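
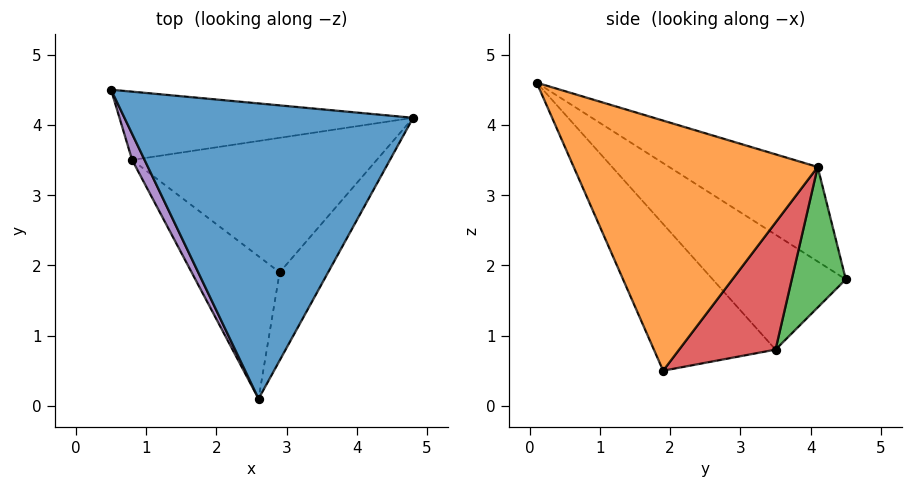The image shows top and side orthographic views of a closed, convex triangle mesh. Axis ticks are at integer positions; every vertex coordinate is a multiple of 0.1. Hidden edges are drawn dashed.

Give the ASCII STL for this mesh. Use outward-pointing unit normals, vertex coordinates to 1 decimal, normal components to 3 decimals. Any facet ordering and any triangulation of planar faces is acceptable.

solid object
 facet normal -0.283 0.415 0.865
  outer loop
   vertex 2.6 0.1 4.6
   vertex 4.8 4.1 3.4
   vertex 0.5 4.5 1.8
  endloop
 endfacet
 facet normal 0.843 -0.513 -0.163
  outer loop
   vertex 2.9 1.9 0.5
   vertex 4.8 4.1 3.4
   vertex 2.6 0.1 4.6
  endloop
 endfacet
 facet normal 0.300 0.718 -0.628
  outer loop
   vertex 0.8 3.5 0.8
   vertex 0.5 4.5 1.8
   vertex 4.8 4.1 3.4
  endloop
 endfacet
 facet normal 0.365 0.611 -0.703
  outer loop
   vertex 0.8 3.5 0.8
   vertex 4.8 4.1 3.4
   vertex 2.9 1.9 0.5
  endloop
 endfacet
 facet normal -0.921 -0.376 0.100
  outer loop
   vertex 0.8 3.5 0.8
   vertex 2.6 0.1 4.6
   vertex 0.5 4.5 1.8
  endloop
 endfacet
 facet normal -0.598 -0.717 -0.359
  outer loop
   vertex 0.8 3.5 0.8
   vertex 2.9 1.9 0.5
   vertex 2.6 0.1 4.6
  endloop
 endfacet
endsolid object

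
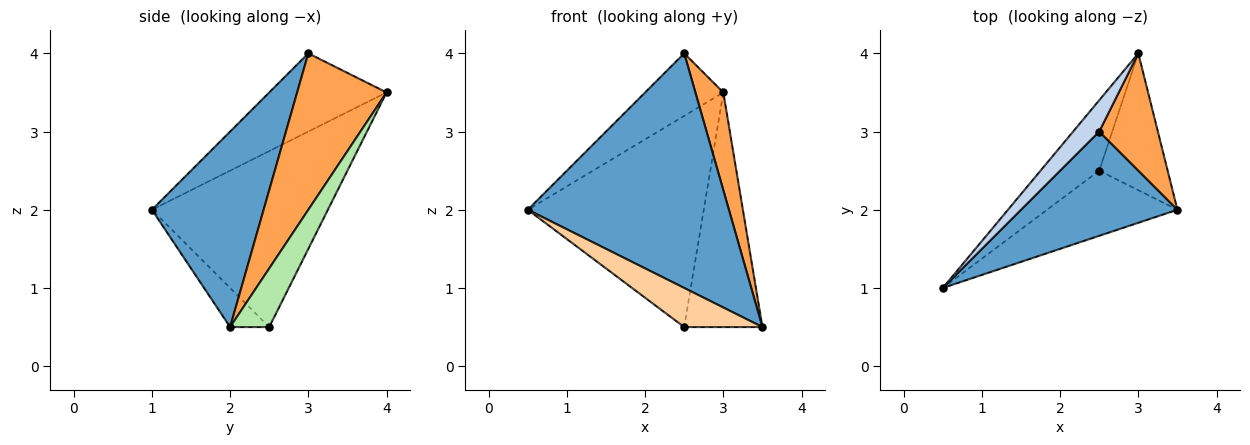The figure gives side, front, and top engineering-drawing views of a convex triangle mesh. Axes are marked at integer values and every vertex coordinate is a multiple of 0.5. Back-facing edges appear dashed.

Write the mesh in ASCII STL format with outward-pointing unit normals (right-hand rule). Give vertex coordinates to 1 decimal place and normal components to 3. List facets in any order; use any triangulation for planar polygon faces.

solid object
 facet normal 0.453 -0.815 0.362
  outer loop
   vertex 2.5 3.0 4.0
   vertex 0.5 1.0 2.0
   vertex 3.5 2.0 0.5
  endloop
 endfacet
 facet normal -0.802 0.535 0.267
  outer loop
   vertex 2.5 3.0 4.0
   vertex 3.0 4.0 3.5
   vertex 0.5 1.0 2.0
  endloop
 endfacet
 facet normal 0.899 -0.281 0.337
  outer loop
   vertex 2.5 3.0 4.0
   vertex 3.5 2.0 0.5
   vertex 3.0 4.0 3.5
  endloop
 endfacet
 facet normal -0.249 -0.498 -0.830
  outer loop
   vertex 2.5 2.5 0.5
   vertex 3.5 2.0 0.5
   vertex 0.5 1.0 2.0
  endloop
 endfacet
 facet normal -0.688 0.688 -0.229
  outer loop
   vertex 2.5 2.5 0.5
   vertex 0.5 1.0 2.0
   vertex 3.0 4.0 3.5
  endloop
 endfacet
 facet normal 0.396 0.793 -0.463
  outer loop
   vertex 2.5 2.5 0.5
   vertex 3.0 4.0 3.5
   vertex 3.5 2.0 0.5
  endloop
 endfacet
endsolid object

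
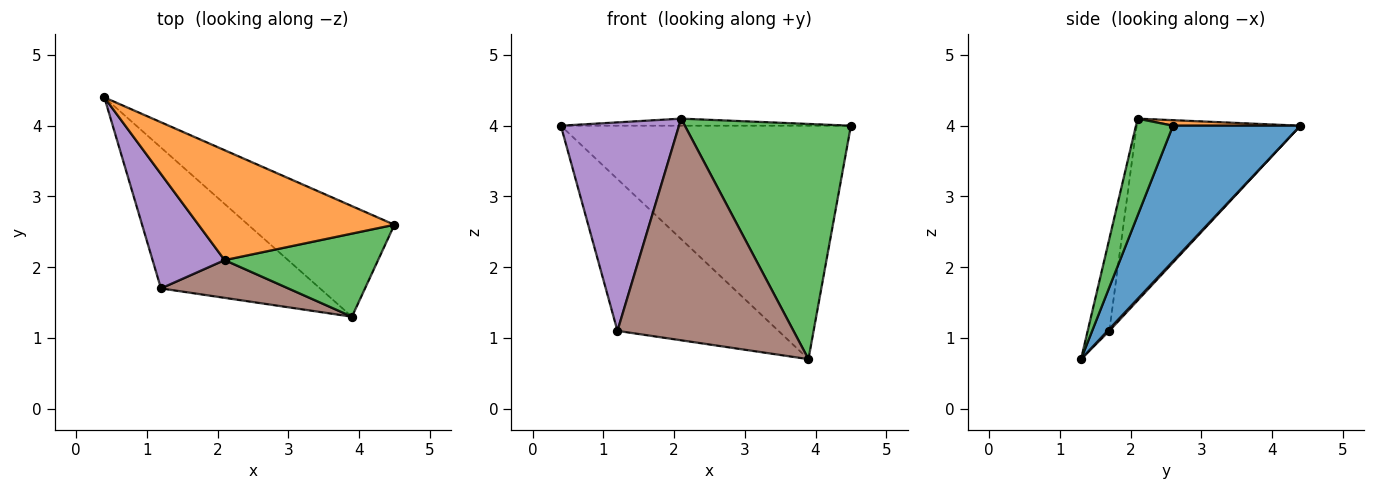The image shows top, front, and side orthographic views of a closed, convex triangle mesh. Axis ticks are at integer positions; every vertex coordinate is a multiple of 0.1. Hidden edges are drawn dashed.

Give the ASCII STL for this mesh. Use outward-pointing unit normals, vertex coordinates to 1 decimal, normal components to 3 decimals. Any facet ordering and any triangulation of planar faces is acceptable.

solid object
 facet normal 0.369 0.840 -0.398
  outer loop
   vertex 3.9 1.3 0.7
   vertex 0.4 4.4 4.0
   vertex 4.5 2.6 4.0
  endloop
 endfacet
 facet normal 0.028 0.064 0.998
  outer loop
   vertex 2.1 2.1 4.1
   vertex 4.5 2.6 4.0
   vertex 0.4 4.4 4.0
  endloop
 endfacet
 facet normal 0.206 -0.923 0.326
  outer loop
   vertex 2.1 2.1 4.1
   vertex 3.9 1.3 0.7
   vertex 4.5 2.6 4.0
  endloop
 endfacet
 facet normal 0.008 0.733 -0.680
  outer loop
   vertex 1.2 1.7 1.1
   vertex 0.4 4.4 4.0
   vertex 3.9 1.3 0.7
  endloop
 endfacet
 facet normal -0.772 -0.557 0.306
  outer loop
   vertex 1.2 1.7 1.1
   vertex 2.1 2.1 4.1
   vertex 0.4 4.4 4.0
  endloop
 endfacet
 facet normal -0.120 -0.979 0.167
  outer loop
   vertex 1.2 1.7 1.1
   vertex 3.9 1.3 0.7
   vertex 2.1 2.1 4.1
  endloop
 endfacet
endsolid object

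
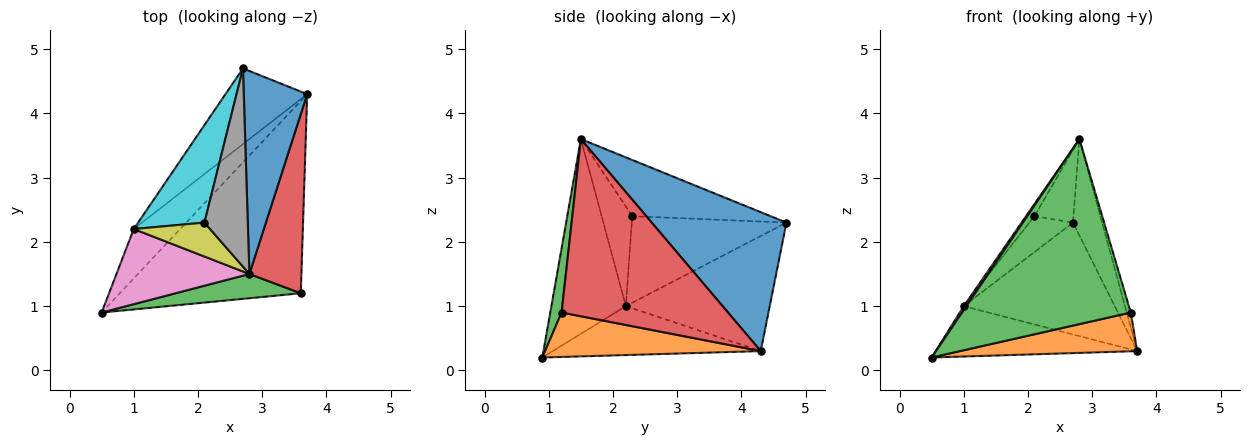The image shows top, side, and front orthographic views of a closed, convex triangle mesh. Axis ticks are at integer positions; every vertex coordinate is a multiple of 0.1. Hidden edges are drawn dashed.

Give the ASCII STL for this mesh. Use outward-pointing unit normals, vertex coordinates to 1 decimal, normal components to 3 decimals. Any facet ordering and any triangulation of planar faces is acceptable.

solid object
 facet normal 0.892 0.193 0.408
  outer loop
   vertex 2.7 4.7 2.3
   vertex 2.8 1.5 3.6
   vertex 3.7 4.3 0.3
  endloop
 endfacet
 facet normal 0.234 -0.192 -0.953
  outer loop
   vertex 3.6 1.2 0.9
   vertex 0.5 0.9 0.2
   vertex 3.7 4.3 0.3
  endloop
 endfacet
 facet normal 0.066 -0.989 0.130
  outer loop
   vertex 3.6 1.2 0.9
   vertex 2.8 1.5 3.6
   vertex 0.5 0.9 0.2
  endloop
 endfacet
 facet normal 0.959 0.024 0.282
  outer loop
   vertex 3.6 1.2 0.9
   vertex 3.7 4.3 0.3
   vertex 2.8 1.5 3.6
  endloop
 endfacet
 facet normal -0.593 0.575 -0.563
  outer loop
   vertex 1.0 2.2 1.0
   vertex 3.7 4.3 0.3
   vertex 0.5 0.9 0.2
  endloop
 endfacet
 facet normal -0.620 0.650 -0.440
  outer loop
   vertex 1.0 2.2 1.0
   vertex 2.7 4.7 2.3
   vertex 3.7 4.3 0.3
  endloop
 endfacet
 facet normal -0.826 -0.029 0.564
  outer loop
   vertex 1.0 2.2 1.0
   vertex 0.5 0.9 0.2
   vertex 2.8 1.5 3.6
  endloop
 endfacet
 facet normal -0.773 0.218 0.596
  outer loop
   vertex 2.1 2.3 2.4
   vertex 2.8 1.5 3.6
   vertex 2.7 4.7 2.3
  endloop
 endfacet
 facet normal -0.776 0.213 0.594
  outer loop
   vertex 2.1 2.3 2.4
   vertex 1.0 2.2 1.0
   vertex 2.8 1.5 3.6
  endloop
 endfacet
 facet normal -0.775 0.218 0.593
  outer loop
   vertex 2.1 2.3 2.4
   vertex 2.7 4.7 2.3
   vertex 1.0 2.2 1.0
  endloop
 endfacet
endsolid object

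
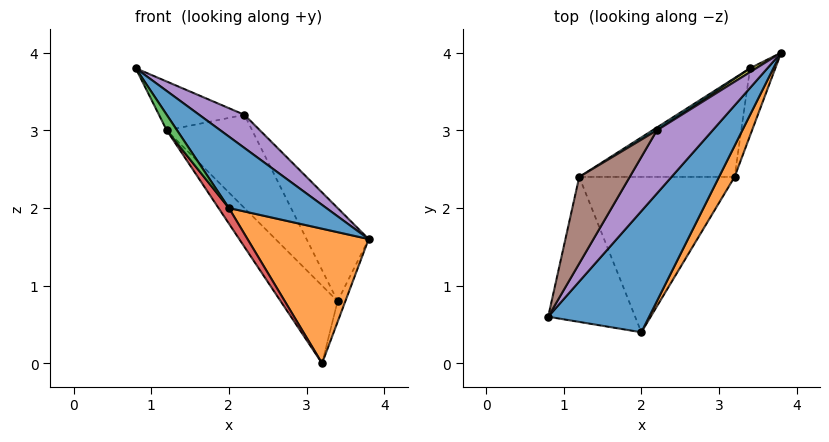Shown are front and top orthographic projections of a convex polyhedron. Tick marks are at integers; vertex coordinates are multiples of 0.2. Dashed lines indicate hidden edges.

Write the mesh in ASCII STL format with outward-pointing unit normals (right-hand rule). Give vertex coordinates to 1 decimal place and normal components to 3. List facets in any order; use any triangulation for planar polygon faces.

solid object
 facet normal 0.770 -0.324 0.549
  outer loop
   vertex 2.0 0.4 2.0
   vertex 3.8 4.0 1.6
   vertex 0.8 0.6 3.8
  endloop
 endfacet
 facet normal 0.894 -0.436 0.101
  outer loop
   vertex 3.2 2.4 0.0
   vertex 3.8 4.0 1.6
   vertex 2.0 0.4 2.0
  endloop
 endfacet
 facet normal -0.834 -0.059 -0.549
  outer loop
   vertex 1.2 2.4 3.0
   vertex 2.0 0.4 2.0
   vertex 0.8 0.6 3.8
  endloop
 endfacet
 facet normal -0.831 -0.055 -0.554
  outer loop
   vertex 1.2 2.4 3.0
   vertex 3.2 2.4 0.0
   vertex 2.0 0.4 2.0
  endloop
 endfacet
 facet normal 0.762 -0.301 0.574
  outer loop
   vertex 2.2 3.0 3.2
   vertex 0.8 0.6 3.8
   vertex 3.8 4.0 1.6
  endloop
 endfacet
 facet normal -0.425 0.445 0.789
  outer loop
   vertex 2.2 3.0 3.2
   vertex 1.2 2.4 3.0
   vertex 0.8 0.6 3.8
  endloop
 endfacet
 facet normal 0.870 0.145 -0.471
  outer loop
   vertex 3.4 3.8 0.8
   vertex 3.8 4.0 1.6
   vertex 3.2 2.4 0.0
  endloop
 endfacet
 facet normal -0.763 0.400 -0.509
  outer loop
   vertex 3.4 3.8 0.8
   vertex 3.2 2.4 0.0
   vertex 1.2 2.4 3.0
  endloop
 endfacet
 facet normal -0.504 0.863 0.036
  outer loop
   vertex 3.4 3.8 0.8
   vertex 2.2 3.0 3.2
   vertex 3.8 4.0 1.6
  endloop
 endfacet
 facet normal -0.518 0.855 0.026
  outer loop
   vertex 3.4 3.8 0.8
   vertex 1.2 2.4 3.0
   vertex 2.2 3.0 3.2
  endloop
 endfacet
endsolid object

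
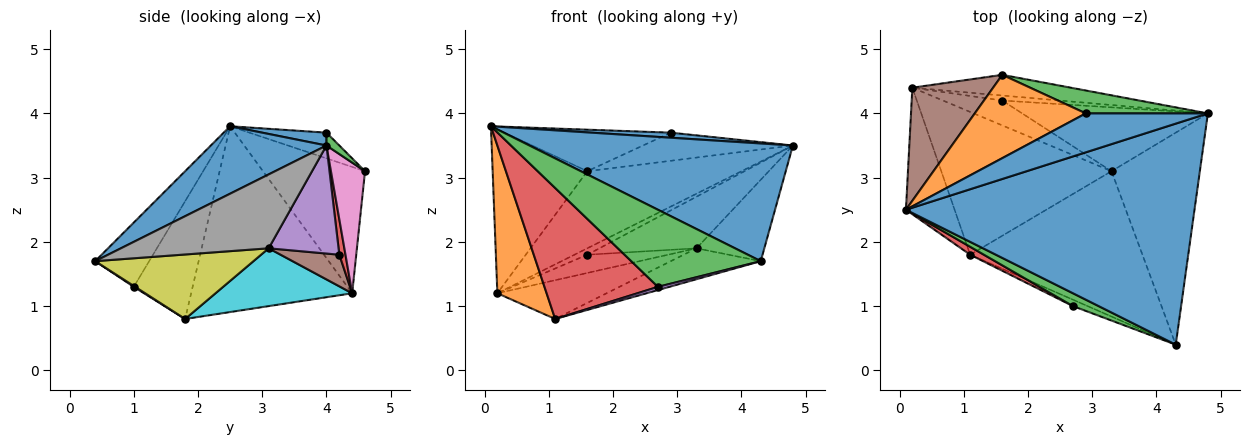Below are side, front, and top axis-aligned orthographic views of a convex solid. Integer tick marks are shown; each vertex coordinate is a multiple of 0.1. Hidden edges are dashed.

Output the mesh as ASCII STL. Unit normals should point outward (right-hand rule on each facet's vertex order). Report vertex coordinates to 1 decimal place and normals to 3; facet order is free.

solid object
 facet normal 0.202 -0.460 0.864
  outer loop
   vertex 4.3 0.4 1.7
   vertex 4.8 4.0 3.5
   vertex 0.1 2.5 3.8
  endloop
 endfacet
 facet normal -0.928 -0.284 -0.243
  outer loop
   vertex 0.2 4.4 1.2
   vertex 1.1 1.8 0.8
   vertex 0.1 2.5 3.8
  endloop
 endfacet
 facet normal -0.380 -0.912 0.152
  outer loop
   vertex 2.7 1.0 1.3
   vertex 4.3 0.4 1.7
   vertex 0.1 2.5 3.8
  endloop
 endfacet
 facet normal -0.460 -0.886 0.054
  outer loop
   vertex 2.7 1.0 1.3
   vertex 0.1 2.5 3.8
   vertex 1.1 1.8 0.8
  endloop
 endfacet
 facet normal 0.056 -0.447 -0.893
  outer loop
   vertex 2.7 1.0 1.3
   vertex 1.1 1.8 0.8
   vertex 4.3 0.4 1.7
  endloop
 endfacet
 facet normal -0.664 0.616 0.424
  outer loop
   vertex 1.6 4.6 3.1
   vertex 0.2 4.4 1.2
   vertex 0.1 2.5 3.8
  endloop
 endfacet
 facet normal 0.209 0.945 -0.253
  outer loop
   vertex 1.6 4.6 3.1
   vertex 4.8 4.0 3.5
   vertex 0.2 4.4 1.2
  endloop
 endfacet
 facet normal 0.615 0.282 -0.736
  outer loop
   vertex 3.3 3.1 1.9
   vertex 4.8 4.0 3.5
   vertex 4.3 0.4 1.7
  endloop
 endfacet
 facet normal 0.344 0.195 -0.918
  outer loop
   vertex 3.3 3.1 1.9
   vertex 4.3 0.4 1.7
   vertex 1.1 1.8 0.8
  endloop
 endfacet
 facet normal 0.311 0.249 -0.917
  outer loop
   vertex 3.3 3.1 1.9
   vertex 1.1 1.8 0.8
   vertex 0.2 4.4 1.2
  endloop
 endfacet
 facet normal 0.104 -0.128 0.986
  outer loop
   vertex 2.9 4.0 3.7
   vertex 0.1 2.5 3.8
   vertex 4.8 4.0 3.5
  endloop
 endfacet
 facet normal -0.203 0.437 0.876
  outer loop
   vertex 2.9 4.0 3.7
   vertex 1.6 4.6 3.1
   vertex 0.1 2.5 3.8
  endloop
 endfacet
 facet normal 0.066 0.774 0.630
  outer loop
   vertex 2.9 4.0 3.7
   vertex 4.8 4.0 3.5
   vertex 1.6 4.6 3.1
  endloop
 endfacet
 facet normal 0.352 0.737 -0.577
  outer loop
   vertex 1.6 4.2 1.8
   vertex 0.2 4.4 1.2
   vertex 4.8 4.0 3.5
  endloop
 endfacet
 facet normal 0.412 0.573 -0.709
  outer loop
   vertex 1.6 4.2 1.8
   vertex 4.8 4.0 3.5
   vertex 3.3 3.1 1.9
  endloop
 endfacet
 facet normal 0.395 0.543 -0.741
  outer loop
   vertex 1.6 4.2 1.8
   vertex 3.3 3.1 1.9
   vertex 0.2 4.4 1.2
  endloop
 endfacet
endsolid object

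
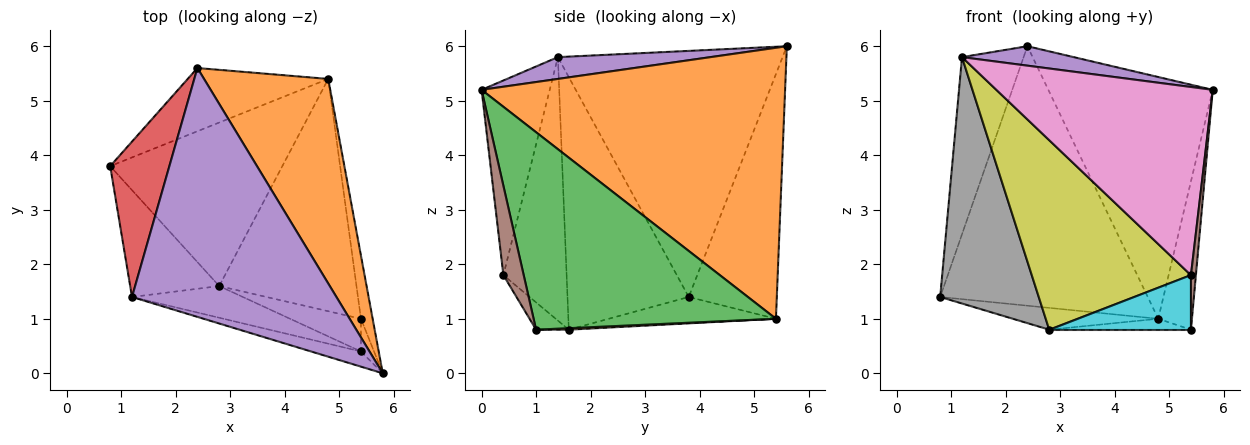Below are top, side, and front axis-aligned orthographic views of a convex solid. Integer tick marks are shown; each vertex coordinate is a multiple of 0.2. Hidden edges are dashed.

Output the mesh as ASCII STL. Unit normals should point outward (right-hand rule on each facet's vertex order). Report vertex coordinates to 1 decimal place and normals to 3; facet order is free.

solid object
 facet normal -0.381 0.898 -0.219
  outer loop
   vertex 4.8 5.4 1.0
   vertex 0.8 3.8 1.4
   vertex 2.4 5.6 6.0
  endloop
 endfacet
 facet normal 0.816 0.442 0.374
  outer loop
   vertex 4.8 5.4 1.0
   vertex 2.4 5.6 6.0
   vertex 5.8 0.0 5.2
  endloop
 endfacet
 facet normal 0.989 0.137 -0.059
  outer loop
   vertex 4.8 5.4 1.0
   vertex 5.8 0.0 5.2
   vertex 5.4 1.0 0.8
  endloop
 endfacet
 facet normal -0.939 0.258 0.226
  outer loop
   vertex 1.2 1.4 5.8
   vertex 2.4 5.6 6.0
   vertex 0.8 3.8 1.4
  endloop
 endfacet
 facet normal 0.106 -0.077 0.991
  outer loop
   vertex 1.2 1.4 5.8
   vertex 5.8 0.0 5.2
   vertex 2.4 5.6 6.0
  endloop
 endfacet
 facet normal 0.962 -0.235 -0.141
  outer loop
   vertex 5.4 0.4 1.8
   vertex 5.4 1.0 0.8
   vertex 5.8 0.0 5.2
  endloop
 endfacet
 facet normal -0.299 -0.951 -0.077
  outer loop
   vertex 5.4 0.4 1.8
   vertex 5.8 0.0 5.2
   vertex 1.2 1.4 5.8
  endloop
 endfacet
 facet normal -0.748 -0.608 -0.264
  outer loop
   vertex 2.8 1.6 0.8
   vertex 1.2 1.4 5.8
   vertex 0.8 3.8 1.4
  endloop
 endfacet
 facet normal -0.365 -0.918 -0.153
  outer loop
   vertex 2.8 1.6 0.8
   vertex 5.4 0.4 1.8
   vertex 1.2 1.4 5.8
  endloop
 endfacet
 facet normal -0.194 -0.841 -0.505
  outer loop
   vertex 2.8 1.6 0.8
   vertex 5.4 1.0 0.8
   vertex 5.4 0.4 1.8
  endloop
 endfacet
 facet normal -0.150 0.131 -0.980
  outer loop
   vertex 2.8 1.6 0.8
   vertex 0.8 3.8 1.4
   vertex 4.8 5.4 1.0
  endloop
 endfacet
 facet normal 0.011 0.047 -0.999
  outer loop
   vertex 2.8 1.6 0.8
   vertex 4.8 5.4 1.0
   vertex 5.4 1.0 0.8
  endloop
 endfacet
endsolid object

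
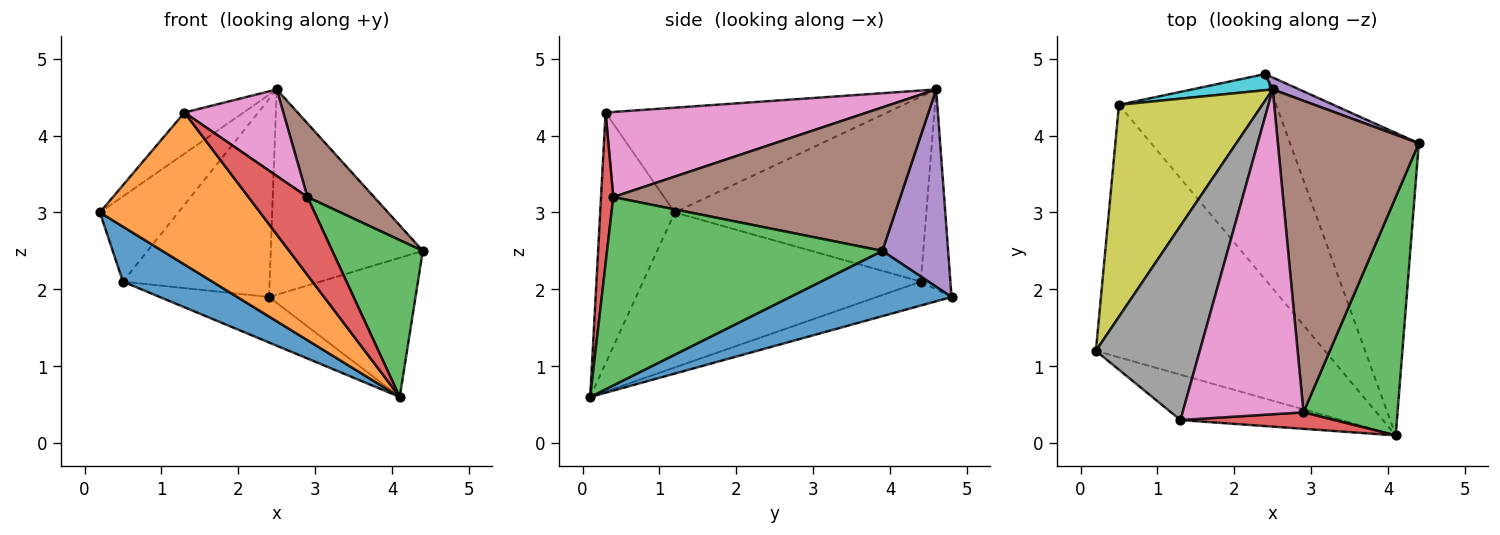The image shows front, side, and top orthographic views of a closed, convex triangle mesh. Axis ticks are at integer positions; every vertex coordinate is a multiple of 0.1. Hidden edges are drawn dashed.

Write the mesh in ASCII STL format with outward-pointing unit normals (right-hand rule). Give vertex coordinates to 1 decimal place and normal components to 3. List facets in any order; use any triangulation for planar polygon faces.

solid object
 facet normal 0.418 0.380 -0.825
  outer loop
   vertex 2.4 4.8 1.9
   vertex 4.4 3.9 2.5
   vertex 4.1 0.1 0.6
  endloop
 endfacet
 facet normal -0.407 -0.875 -0.261
  outer loop
   vertex 1.3 0.3 4.3
   vertex 0.2 1.2 3.0
   vertex 4.1 0.1 0.6
  endloop
 endfacet
 facet normal 0.858 -0.282 0.429
  outer loop
   vertex 2.9 0.4 3.2
   vertex 4.1 0.1 0.6
   vertex 4.4 3.9 2.5
  endloop
 endfacet
 facet normal 0.199 -0.959 0.203
  outer loop
   vertex 2.9 0.4 3.2
   vertex 1.3 0.3 4.3
   vertex 4.1 0.1 0.6
  endloop
 endfacet
 facet normal 0.396 0.917 0.053
  outer loop
   vertex 2.5 4.6 4.6
   vertex 4.4 3.9 2.5
   vertex 2.4 4.8 1.9
  endloop
 endfacet
 facet normal 0.704 -0.163 0.691
  outer loop
   vertex 2.5 4.6 4.6
   vertex 2.9 0.4 3.2
   vertex 4.4 3.9 2.5
  endloop
 endfacet
 facet normal 0.563 -0.213 0.799
  outer loop
   vertex 2.5 4.6 4.6
   vertex 1.3 0.3 4.3
   vertex 2.9 0.4 3.2
  endloop
 endfacet
 facet normal -0.702 0.147 0.696
  outer loop
   vertex 2.5 4.6 4.6
   vertex 0.2 1.2 3.0
   vertex 1.3 0.3 4.3
  endloop
 endfacet
 facet normal -0.767 0.239 0.595
  outer loop
   vertex 0.5 4.4 2.1
   vertex 0.2 1.2 3.0
   vertex 2.5 4.6 4.6
  endloop
 endfacet
 facet normal -0.197 0.977 0.080
  outer loop
   vertex 0.5 4.4 2.1
   vertex 2.5 4.6 4.6
   vertex 2.4 4.8 1.9
  endloop
 endfacet
 facet normal -0.552 -0.178 -0.815
  outer loop
   vertex 0.5 4.4 2.1
   vertex 4.1 0.1 0.6
   vertex 0.2 1.2 3.0
  endloop
 endfacet
 facet normal -0.147 0.214 -0.966
  outer loop
   vertex 0.5 4.4 2.1
   vertex 2.4 4.8 1.9
   vertex 4.1 0.1 0.6
  endloop
 endfacet
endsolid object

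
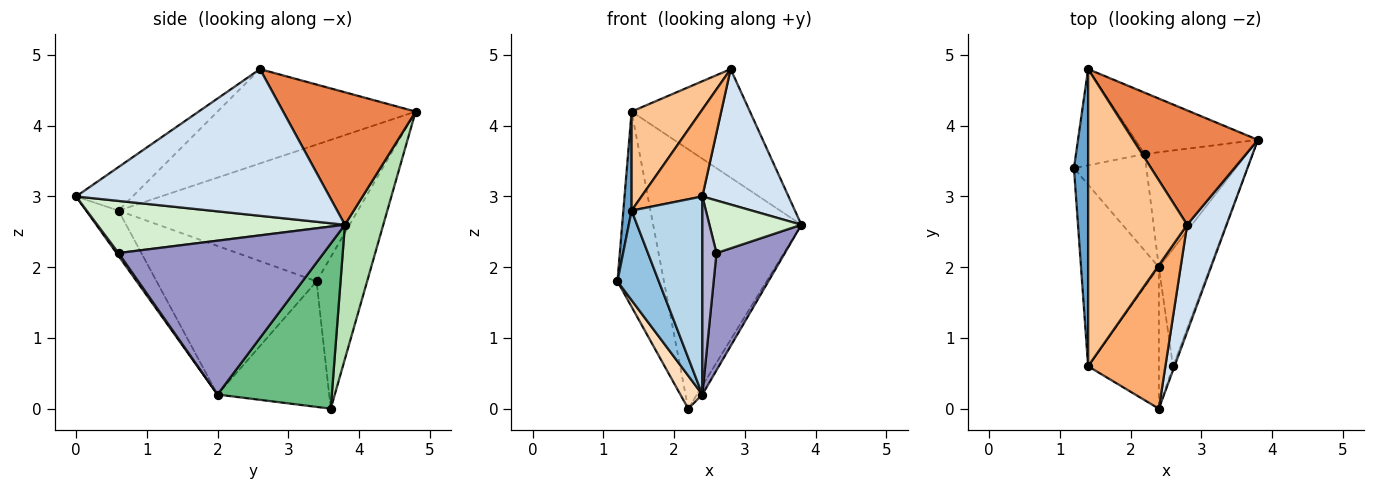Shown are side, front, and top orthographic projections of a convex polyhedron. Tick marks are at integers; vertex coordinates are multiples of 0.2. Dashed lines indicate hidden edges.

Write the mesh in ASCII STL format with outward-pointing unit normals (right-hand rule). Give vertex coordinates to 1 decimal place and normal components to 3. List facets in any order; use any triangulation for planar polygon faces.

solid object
 facet normal -0.994 -0.034 0.103
  outer loop
   vertex 1.4 0.6 2.8
   vertex 1.4 4.8 4.2
   vertex 1.2 3.4 1.8
  endloop
 endfacet
 facet normal -0.863 -0.223 -0.452
  outer loop
   vertex 1.4 0.6 2.8
   vertex 1.2 3.4 1.8
   vertex 2.4 2.0 0.2
  endloop
 endfacet
 facet normal -0.349 -0.763 -0.545
  outer loop
   vertex 1.4 0.6 2.8
   vertex 2.4 2.0 0.2
   vertex 2.4 0.0 3.0
  endloop
 endfacet
 facet normal 0.917 -0.312 0.247
  outer loop
   vertex 2.8 2.6 4.8
   vertex 2.4 0.0 3.0
   vertex 3.8 3.8 2.6
  endloop
 endfacet
 facet normal 0.610 0.545 0.575
  outer loop
   vertex 2.8 2.6 4.8
   vertex 3.8 3.8 2.6
   vertex 1.4 4.8 4.2
  endloop
 endfacet
 facet normal -0.434 -0.467 0.771
  outer loop
   vertex 2.8 2.6 4.8
   vertex 1.4 0.6 2.8
   vertex 2.4 0.0 3.0
  endloop
 endfacet
 facet normal -0.670 -0.235 0.704
  outer loop
   vertex 2.8 2.6 4.8
   vertex 1.4 4.8 4.2
   vertex 1.4 0.6 2.8
  endloop
 endfacet
 facet normal -0.854 -0.168 -0.493
  outer loop
   vertex 2.2 3.6 0.0
   vertex 2.4 2.0 0.2
   vertex 1.2 3.4 1.8
  endloop
 endfacet
 facet normal 0.850 0.040 -0.526
  outer loop
   vertex 2.2 3.6 0.0
   vertex 3.8 3.8 2.6
   vertex 2.4 2.0 0.2
  endloop
 endfacet
 facet normal -0.698 0.642 -0.316
  outer loop
   vertex 2.2 3.6 0.0
   vertex 1.2 3.4 1.8
   vertex 1.4 4.8 4.2
  endloop
 endfacet
 facet normal 0.244 0.944 -0.223
  outer loop
   vertex 2.2 3.6 0.0
   vertex 1.4 4.8 4.2
   vertex 3.8 3.8 2.6
  endloop
 endfacet
 facet normal 0.937 -0.348 -0.027
  outer loop
   vertex 2.6 0.6 2.2
   vertex 3.8 3.8 2.6
   vertex 2.4 0.0 3.0
  endloop
 endfacet
 facet normal 0.905 -0.302 -0.302
  outer loop
   vertex 2.6 0.6 2.2
   vertex 2.4 2.0 0.2
   vertex 3.8 3.8 2.6
  endloop
 endfacet
 facet normal 0.115 -0.808 -0.577
  outer loop
   vertex 2.6 0.6 2.2
   vertex 2.4 0.0 3.0
   vertex 2.4 2.0 0.2
  endloop
 endfacet
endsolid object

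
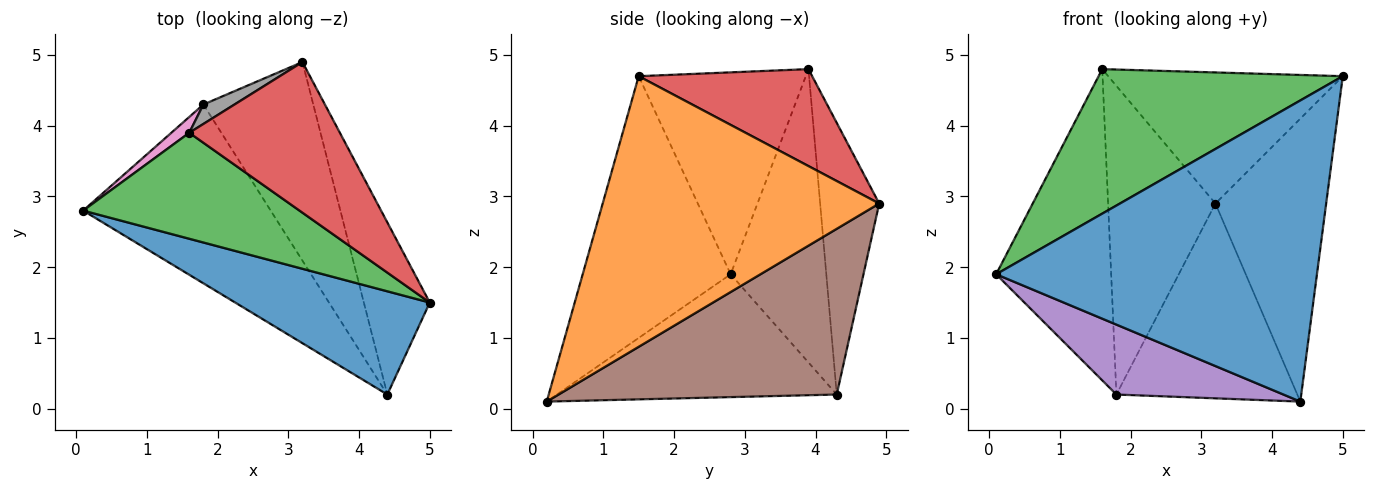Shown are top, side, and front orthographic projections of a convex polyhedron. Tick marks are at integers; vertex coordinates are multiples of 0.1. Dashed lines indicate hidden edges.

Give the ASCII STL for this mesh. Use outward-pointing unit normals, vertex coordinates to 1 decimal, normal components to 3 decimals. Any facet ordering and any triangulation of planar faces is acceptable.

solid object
 facet normal -0.400 -0.867 0.297
  outer loop
   vertex 4.4 0.2 0.1
   vertex 5.0 1.5 4.7
   vertex 0.1 2.8 1.9
  endloop
 endfacet
 facet normal 0.905 0.363 -0.221
  outer loop
   vertex 4.4 0.2 0.1
   vertex 3.2 4.9 2.9
   vertex 5.0 1.5 4.7
  endloop
 endfacet
 facet normal -0.483 -0.706 0.518
  outer loop
   vertex 1.6 3.9 4.8
   vertex 0.1 2.8 1.9
   vertex 5.0 1.5 4.7
  endloop
 endfacet
 facet normal 0.437 0.591 0.679
  outer loop
   vertex 1.6 3.9 4.8
   vertex 5.0 1.5 4.7
   vertex 3.2 4.9 2.9
  endloop
 endfacet
 facet normal -0.521 -0.311 -0.795
  outer loop
   vertex 1.8 4.3 0.2
   vertex 4.4 0.2 0.1
   vertex 0.1 2.8 1.9
  endloop
 endfacet
 facet normal 0.733 0.477 -0.486
  outer loop
   vertex 1.8 4.3 0.2
   vertex 3.2 4.9 2.9
   vertex 4.4 0.2 0.1
  endloop
 endfacet
 facet normal -0.639 0.768 0.039
  outer loop
   vertex 1.8 4.3 0.2
   vertex 0.1 2.8 1.9
   vertex 1.6 3.9 4.8
  endloop
 endfacet
 facet normal -0.481 0.875 0.055
  outer loop
   vertex 1.8 4.3 0.2
   vertex 1.6 3.9 4.8
   vertex 3.2 4.9 2.9
  endloop
 endfacet
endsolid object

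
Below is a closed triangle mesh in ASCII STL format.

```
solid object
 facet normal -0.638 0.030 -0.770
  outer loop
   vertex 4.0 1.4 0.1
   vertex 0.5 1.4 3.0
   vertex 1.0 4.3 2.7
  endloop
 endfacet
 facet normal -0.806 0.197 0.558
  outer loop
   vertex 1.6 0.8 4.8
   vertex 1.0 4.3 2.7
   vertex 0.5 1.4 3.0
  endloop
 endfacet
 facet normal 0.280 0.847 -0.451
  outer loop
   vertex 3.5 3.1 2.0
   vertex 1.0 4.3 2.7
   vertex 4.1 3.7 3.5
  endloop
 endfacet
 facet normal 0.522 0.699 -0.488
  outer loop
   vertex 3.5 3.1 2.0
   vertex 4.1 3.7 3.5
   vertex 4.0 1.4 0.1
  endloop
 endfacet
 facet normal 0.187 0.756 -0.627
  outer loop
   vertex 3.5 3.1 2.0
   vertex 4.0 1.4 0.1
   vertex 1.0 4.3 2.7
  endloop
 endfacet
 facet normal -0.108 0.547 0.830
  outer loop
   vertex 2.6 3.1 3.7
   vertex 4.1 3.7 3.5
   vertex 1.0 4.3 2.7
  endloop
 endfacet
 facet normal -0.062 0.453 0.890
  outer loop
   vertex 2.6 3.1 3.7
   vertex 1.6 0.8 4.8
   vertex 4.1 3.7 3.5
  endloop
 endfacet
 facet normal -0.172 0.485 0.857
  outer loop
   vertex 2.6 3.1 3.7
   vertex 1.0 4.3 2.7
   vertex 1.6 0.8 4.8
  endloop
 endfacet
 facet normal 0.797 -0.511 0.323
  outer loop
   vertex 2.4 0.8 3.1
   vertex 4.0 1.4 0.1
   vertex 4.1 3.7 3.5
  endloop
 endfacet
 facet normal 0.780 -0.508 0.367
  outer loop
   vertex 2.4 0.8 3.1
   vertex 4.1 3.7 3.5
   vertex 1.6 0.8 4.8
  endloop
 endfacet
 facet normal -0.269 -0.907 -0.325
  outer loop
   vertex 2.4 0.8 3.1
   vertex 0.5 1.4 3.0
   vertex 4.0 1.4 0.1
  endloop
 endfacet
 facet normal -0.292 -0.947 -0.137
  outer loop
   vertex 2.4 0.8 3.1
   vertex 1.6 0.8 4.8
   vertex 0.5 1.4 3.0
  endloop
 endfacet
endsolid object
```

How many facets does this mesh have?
12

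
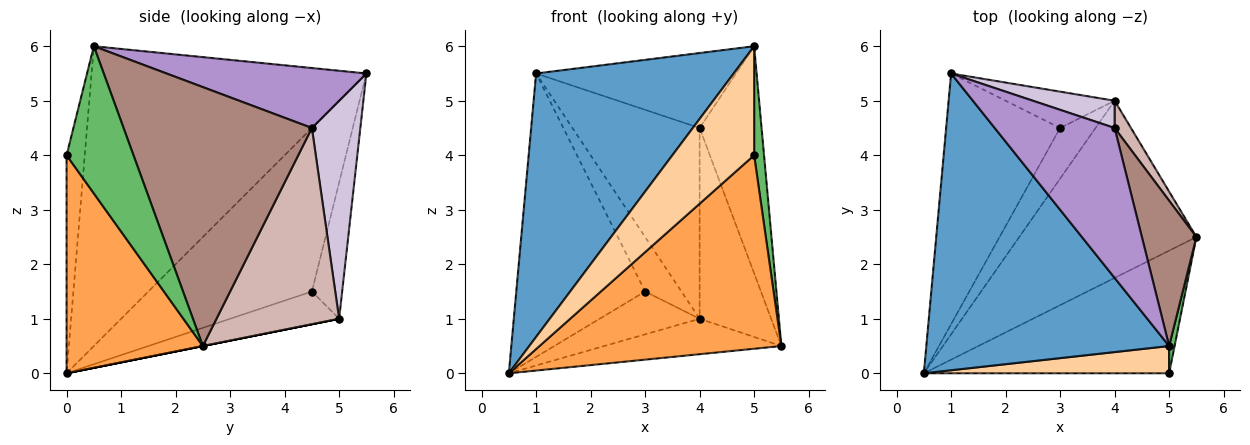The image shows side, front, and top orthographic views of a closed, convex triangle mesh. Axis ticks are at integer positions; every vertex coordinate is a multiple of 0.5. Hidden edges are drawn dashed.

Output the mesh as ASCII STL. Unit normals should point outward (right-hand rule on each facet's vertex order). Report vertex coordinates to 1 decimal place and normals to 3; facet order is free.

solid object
 facet normal -0.678 -0.488 0.549
  outer loop
   vertex 5.0 0.5 6.0
   vertex 1.0 5.5 5.5
   vertex 0.5 0.0 0.0
  endloop
 endfacet
 facet normal 0.000 0.196 -0.981
  outer loop
   vertex 4.0 5.0 1.0
   vertex 5.5 2.5 0.5
   vertex 0.5 0.0 0.0
  endloop
 endfacet
 facet normal 0.430 -0.763 -0.483
  outer loop
   vertex 5.0 0.0 4.0
   vertex 0.5 0.0 0.0
   vertex 5.5 2.5 0.5
  endloop
 endfacet
 facet normal -0.211 -0.948 0.237
  outer loop
   vertex 5.0 0.0 4.0
   vertex 5.0 0.5 6.0
   vertex 0.5 0.0 0.0
  endloop
 endfacet
 facet normal 0.989 -0.146 0.037
  outer loop
   vertex 5.0 0.0 4.0
   vertex 5.5 2.5 0.5
   vertex 5.0 0.5 6.0
  endloop
 endfacet
 facet normal -0.689 0.543 -0.480
  outer loop
   vertex 3.0 4.5 1.5
   vertex 0.5 0.0 0.0
   vertex 1.0 5.5 5.5
  endloop
 endfacet
 facet normal -0.576 0.528 -0.624
  outer loop
   vertex 3.0 4.5 1.5
   vertex 4.0 5.0 1.0
   vertex 0.5 0.0 0.0
  endloop
 endfacet
 facet normal -0.570 0.684 -0.456
  outer loop
   vertex 3.0 4.5 1.5
   vertex 1.0 5.5 5.5
   vertex 4.0 5.0 1.0
  endloop
 endfacet
 facet normal 0.408 0.408 0.816
  outer loop
   vertex 4.0 4.5 4.5
   vertex 1.0 5.5 5.5
   vertex 5.0 0.5 6.0
  endloop
 endfacet
 facet normal 0.353 0.926 0.132
  outer loop
   vertex 4.0 4.5 4.5
   vertex 4.0 5.0 1.0
   vertex 1.0 5.5 5.5
  endloop
 endfacet
 facet normal 0.931 0.306 0.196
  outer loop
   vertex 4.0 4.5 4.5
   vertex 5.0 0.5 6.0
   vertex 5.5 2.5 0.5
  endloop
 endfacet
 facet normal 0.862 0.503 0.072
  outer loop
   vertex 4.0 4.5 4.5
   vertex 5.5 2.5 0.5
   vertex 4.0 5.0 1.0
  endloop
 endfacet
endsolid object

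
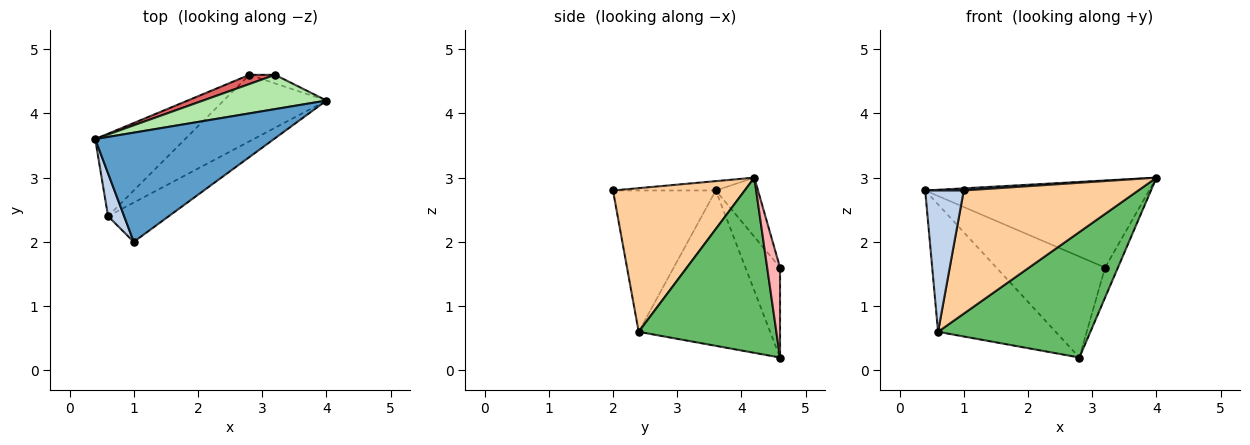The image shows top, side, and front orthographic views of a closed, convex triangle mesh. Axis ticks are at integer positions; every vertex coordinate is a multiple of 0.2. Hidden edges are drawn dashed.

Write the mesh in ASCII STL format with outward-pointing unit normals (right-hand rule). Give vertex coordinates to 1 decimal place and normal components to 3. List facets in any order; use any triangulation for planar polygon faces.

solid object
 facet normal -0.052 -0.020 0.998
  outer loop
   vertex 1.0 2.0 2.8
   vertex 4.0 4.2 3.0
   vertex 0.4 3.6 2.8
  endloop
 endfacet
 facet normal -0.931 -0.349 0.106
  outer loop
   vertex 0.6 2.4 0.6
   vertex 1.0 2.0 2.8
   vertex 0.4 3.6 2.8
  endloop
 endfacet
 facet normal -0.684 0.612 -0.396
  outer loop
   vertex 0.6 2.4 0.6
   vertex 0.4 3.6 2.8
   vertex 2.8 4.6 0.2
  endloop
 endfacet
 facet normal 0.584 -0.774 -0.247
  outer loop
   vertex 0.6 2.4 0.6
   vertex 4.0 4.2 3.0
   vertex 1.0 2.0 2.8
  endloop
 endfacet
 facet normal 0.624 -0.690 -0.366
  outer loop
   vertex 0.6 2.4 0.6
   vertex 2.8 4.6 0.2
   vertex 4.0 4.2 3.0
  endloop
 endfacet
 facet normal -0.173 0.917 0.361
  outer loop
   vertex 3.2 4.6 1.6
   vertex 0.4 3.6 2.8
   vertex 4.0 4.2 3.0
  endloop
 endfacet
 facet normal -0.302 0.949 0.086
  outer loop
   vertex 3.2 4.6 1.6
   vertex 2.8 4.6 0.2
   vertex 0.4 3.6 2.8
  endloop
 endfacet
 facet normal 0.693 0.693 -0.198
  outer loop
   vertex 3.2 4.6 1.6
   vertex 4.0 4.2 3.0
   vertex 2.8 4.6 0.2
  endloop
 endfacet
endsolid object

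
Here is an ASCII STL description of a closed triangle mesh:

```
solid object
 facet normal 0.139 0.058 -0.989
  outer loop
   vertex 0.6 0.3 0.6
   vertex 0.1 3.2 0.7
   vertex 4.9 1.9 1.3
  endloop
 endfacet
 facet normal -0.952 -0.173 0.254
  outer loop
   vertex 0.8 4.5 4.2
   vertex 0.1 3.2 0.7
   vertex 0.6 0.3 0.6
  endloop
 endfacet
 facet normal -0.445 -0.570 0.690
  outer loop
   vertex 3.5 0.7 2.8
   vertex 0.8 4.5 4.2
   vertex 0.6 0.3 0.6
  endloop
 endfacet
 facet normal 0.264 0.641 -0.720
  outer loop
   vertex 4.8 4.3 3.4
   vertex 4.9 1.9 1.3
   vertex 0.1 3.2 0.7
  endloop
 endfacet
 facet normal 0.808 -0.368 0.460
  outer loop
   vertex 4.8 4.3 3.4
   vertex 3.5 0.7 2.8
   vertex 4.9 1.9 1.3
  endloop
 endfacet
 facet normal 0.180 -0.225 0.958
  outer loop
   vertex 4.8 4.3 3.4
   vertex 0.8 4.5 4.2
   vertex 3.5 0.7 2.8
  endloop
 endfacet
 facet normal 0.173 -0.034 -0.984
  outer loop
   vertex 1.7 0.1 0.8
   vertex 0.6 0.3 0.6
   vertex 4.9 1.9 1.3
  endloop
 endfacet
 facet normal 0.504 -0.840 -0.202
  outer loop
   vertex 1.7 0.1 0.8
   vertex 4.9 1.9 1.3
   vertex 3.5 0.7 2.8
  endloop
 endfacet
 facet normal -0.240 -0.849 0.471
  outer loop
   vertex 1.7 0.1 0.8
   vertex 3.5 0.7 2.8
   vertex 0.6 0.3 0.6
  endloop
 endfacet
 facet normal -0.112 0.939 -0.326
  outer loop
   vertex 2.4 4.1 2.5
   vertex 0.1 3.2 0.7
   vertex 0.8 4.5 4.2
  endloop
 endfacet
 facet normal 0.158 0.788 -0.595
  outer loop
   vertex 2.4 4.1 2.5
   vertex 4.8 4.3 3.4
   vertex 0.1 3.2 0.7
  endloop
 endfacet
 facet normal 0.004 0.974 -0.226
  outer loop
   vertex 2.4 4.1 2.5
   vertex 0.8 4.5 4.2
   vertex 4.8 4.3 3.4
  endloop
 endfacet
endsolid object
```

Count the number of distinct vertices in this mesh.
8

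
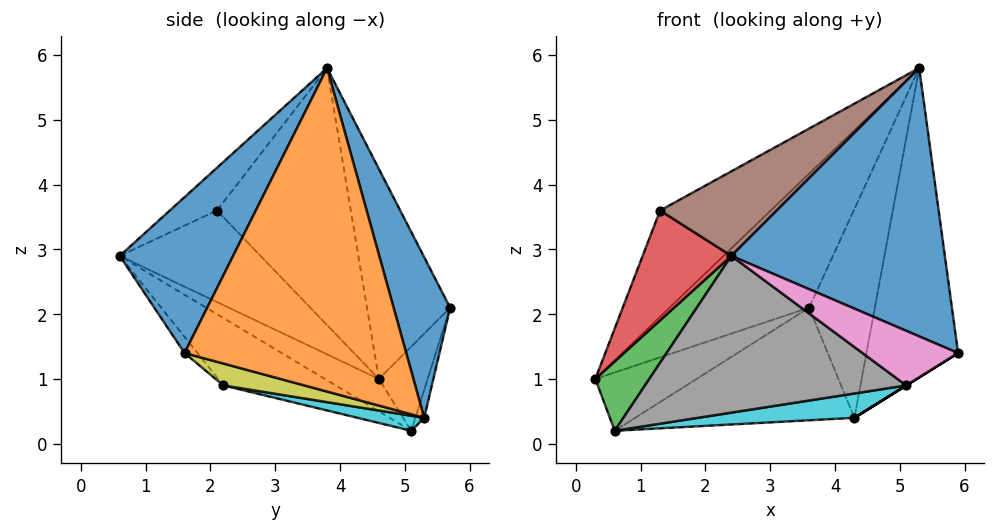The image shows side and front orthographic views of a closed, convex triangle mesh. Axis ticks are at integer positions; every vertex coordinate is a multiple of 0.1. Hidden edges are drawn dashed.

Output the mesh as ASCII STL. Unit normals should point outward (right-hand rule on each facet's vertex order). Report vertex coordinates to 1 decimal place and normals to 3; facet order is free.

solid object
 facet normal 0.419 -0.788 0.451
  outer loop
   vertex 5.3 3.8 5.8
   vertex 2.4 0.6 2.9
   vertex 5.9 1.6 1.4
  endloop
 endfacet
 facet normal 0.922 0.381 -0.065
  outer loop
   vertex 4.3 5.3 0.4
   vertex 5.3 3.8 5.8
   vertex 5.9 1.6 1.4
  endloop
 endfacet
 facet normal -0.577 -0.577 -0.577
  outer loop
   vertex 0.6 5.1 0.2
   vertex 2.4 0.6 2.9
   vertex 0.3 4.6 1.0
  endloop
 endfacet
 facet normal -0.832 -0.524 -0.184
  outer loop
   vertex 1.3 2.1 3.6
   vertex 0.3 4.6 1.0
   vertex 2.4 0.6 2.9
  endloop
 endfacet
 facet normal -0.570 0.471 0.673
  outer loop
   vertex 1.3 2.1 3.6
   vertex 5.3 3.8 5.8
   vertex 0.3 4.6 1.0
  endloop
 endfacet
 facet normal -0.218 -0.539 0.813
  outer loop
   vertex 1.3 2.1 3.6
   vertex 2.4 0.6 2.9
   vertex 5.3 3.8 5.8
  endloop
 endfacet
 facet normal -0.096 -0.710 -0.698
  outer loop
   vertex 5.1 2.2 0.9
   vertex 5.9 1.6 1.4
   vertex 2.4 0.6 2.9
  endloop
 endfacet
 facet normal -0.244 -0.569 -0.785
  outer loop
   vertex 5.1 2.2 0.9
   vertex 2.4 0.6 2.9
   vertex 0.6 5.1 0.2
  endloop
 endfacet
 facet normal 0.530 0.000 -0.848
  outer loop
   vertex 5.1 2.2 0.9
   vertex 4.3 5.3 0.4
   vertex 5.9 1.6 1.4
  endloop
 endfacet
 facet normal 0.061 -0.144 -0.988
  outer loop
   vertex 5.1 2.2 0.9
   vertex 0.6 5.1 0.2
   vertex 4.3 5.3 0.4
  endloop
 endfacet
 facet normal 0.649 0.755 0.090
  outer loop
   vertex 3.6 5.7 2.1
   vertex 5.3 3.8 5.8
   vertex 4.3 5.3 0.4
  endloop
 endfacet
 facet normal -0.039 0.969 -0.244
  outer loop
   vertex 3.6 5.7 2.1
   vertex 4.3 5.3 0.4
   vertex 0.6 5.1 0.2
  endloop
 endfacet
 facet normal -0.424 0.712 0.560
  outer loop
   vertex 3.6 5.7 2.1
   vertex 0.3 4.6 1.0
   vertex 5.3 3.8 5.8
  endloop
 endfacet
 facet normal -0.403 0.836 0.372
  outer loop
   vertex 3.6 5.7 2.1
   vertex 0.6 5.1 0.2
   vertex 0.3 4.6 1.0
  endloop
 endfacet
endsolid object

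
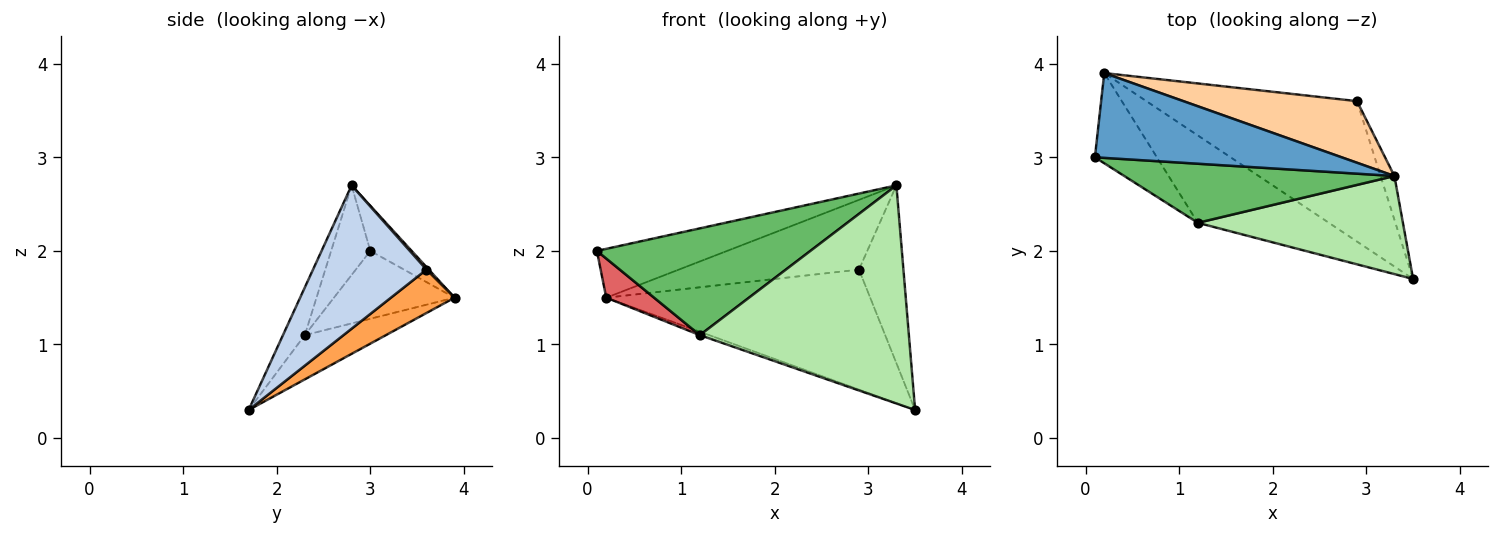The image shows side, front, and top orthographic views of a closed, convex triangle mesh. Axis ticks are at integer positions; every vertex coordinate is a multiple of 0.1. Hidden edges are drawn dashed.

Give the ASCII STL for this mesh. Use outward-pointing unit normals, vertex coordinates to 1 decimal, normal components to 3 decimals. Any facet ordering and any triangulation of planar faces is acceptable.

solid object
 facet normal -0.156 0.493 0.856
  outer loop
   vertex 0.2 3.9 1.5
   vertex 0.1 3.0 2.0
   vertex 3.3 2.8 2.7
  endloop
 endfacet
 facet normal 0.927 0.363 -0.089
  outer loop
   vertex 2.9 3.6 1.8
   vertex 3.3 2.8 2.7
   vertex 3.5 1.7 0.3
  endloop
 endfacet
 facet normal 0.155 0.642 -0.751
  outer loop
   vertex 2.9 3.6 1.8
   vertex 3.5 1.7 0.3
   vertex 0.2 3.9 1.5
  endloop
 endfacet
 facet normal 0.010 0.750 0.662
  outer loop
   vertex 2.9 3.6 1.8
   vertex 0.2 3.9 1.5
   vertex 3.3 2.8 2.7
  endloop
 endfacet
 facet normal -0.159 -0.864 0.478
  outer loop
   vertex 1.2 2.3 1.1
   vertex 3.3 2.8 2.7
   vertex 0.1 3.0 2.0
  endloop
 endfacet
 facet normal -0.095 -0.908 0.408
  outer loop
   vertex 1.2 2.3 1.1
   vertex 3.5 1.7 0.3
   vertex 3.3 2.8 2.7
  endloop
 endfacet
 facet normal -0.708 -0.281 -0.647
  outer loop
   vertex 1.2 2.3 1.1
   vertex 0.1 3.0 2.0
   vertex 0.2 3.9 1.5
  endloop
 endfacet
 facet normal -0.320 0.037 -0.947
  outer loop
   vertex 1.2 2.3 1.1
   vertex 0.2 3.9 1.5
   vertex 3.5 1.7 0.3
  endloop
 endfacet
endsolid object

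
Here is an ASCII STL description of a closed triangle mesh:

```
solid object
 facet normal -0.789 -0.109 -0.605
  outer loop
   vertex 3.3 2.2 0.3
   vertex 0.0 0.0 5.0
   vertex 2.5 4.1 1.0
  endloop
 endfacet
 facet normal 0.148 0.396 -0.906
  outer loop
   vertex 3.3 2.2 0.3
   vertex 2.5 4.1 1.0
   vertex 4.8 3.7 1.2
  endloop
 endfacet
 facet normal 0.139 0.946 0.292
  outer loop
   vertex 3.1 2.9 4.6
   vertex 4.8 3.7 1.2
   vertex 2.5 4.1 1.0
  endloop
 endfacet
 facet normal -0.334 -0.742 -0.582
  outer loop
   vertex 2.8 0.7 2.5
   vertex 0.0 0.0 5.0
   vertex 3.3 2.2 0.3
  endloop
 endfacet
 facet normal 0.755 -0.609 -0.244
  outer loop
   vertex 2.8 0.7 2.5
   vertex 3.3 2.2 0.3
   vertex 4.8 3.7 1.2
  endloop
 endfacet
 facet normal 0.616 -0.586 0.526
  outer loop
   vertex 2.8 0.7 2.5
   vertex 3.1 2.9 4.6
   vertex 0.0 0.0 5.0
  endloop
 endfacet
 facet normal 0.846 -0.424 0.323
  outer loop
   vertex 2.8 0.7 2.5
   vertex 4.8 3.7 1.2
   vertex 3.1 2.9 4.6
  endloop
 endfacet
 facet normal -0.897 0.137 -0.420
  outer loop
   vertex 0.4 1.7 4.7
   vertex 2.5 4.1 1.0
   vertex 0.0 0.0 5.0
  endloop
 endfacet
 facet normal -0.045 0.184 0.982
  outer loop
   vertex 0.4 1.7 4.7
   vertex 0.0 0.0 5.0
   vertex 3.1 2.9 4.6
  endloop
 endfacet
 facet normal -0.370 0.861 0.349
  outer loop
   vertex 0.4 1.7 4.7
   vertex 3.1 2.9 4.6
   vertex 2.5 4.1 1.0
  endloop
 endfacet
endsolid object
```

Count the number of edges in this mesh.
15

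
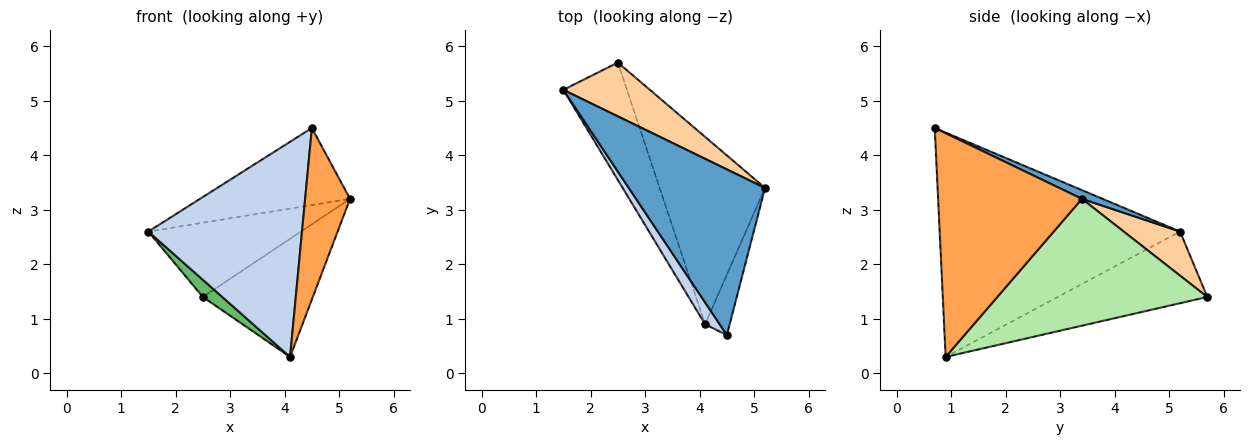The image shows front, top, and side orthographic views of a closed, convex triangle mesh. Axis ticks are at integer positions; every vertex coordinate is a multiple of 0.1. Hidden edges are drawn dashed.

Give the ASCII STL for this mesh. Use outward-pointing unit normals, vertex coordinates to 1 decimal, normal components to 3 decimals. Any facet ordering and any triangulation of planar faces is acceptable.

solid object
 facet normal 0.058 0.421 0.905
  outer loop
   vertex 4.5 0.7 4.5
   vertex 5.2 3.4 3.2
   vertex 1.5 5.2 2.6
  endloop
 endfacet
 facet normal -0.841 -0.538 0.055
  outer loop
   vertex 4.1 0.9 0.3
   vertex 4.5 0.7 4.5
   vertex 1.5 5.2 2.6
  endloop
 endfacet
 facet normal 0.949 -0.296 -0.105
  outer loop
   vertex 4.1 0.9 0.3
   vertex 5.2 3.4 3.2
   vertex 4.5 0.7 4.5
  endloop
 endfacet
 facet normal 0.286 0.776 0.562
  outer loop
   vertex 2.5 5.7 1.4
   vertex 1.5 5.2 2.6
   vertex 5.2 3.4 3.2
  endloop
 endfacet
 facet normal -0.744 -0.097 -0.661
  outer loop
   vertex 2.5 5.7 1.4
   vertex 4.1 0.9 0.3
   vertex 1.5 5.2 2.6
  endloop
 endfacet
 facet normal 0.713 0.374 -0.593
  outer loop
   vertex 2.5 5.7 1.4
   vertex 5.2 3.4 3.2
   vertex 4.1 0.9 0.3
  endloop
 endfacet
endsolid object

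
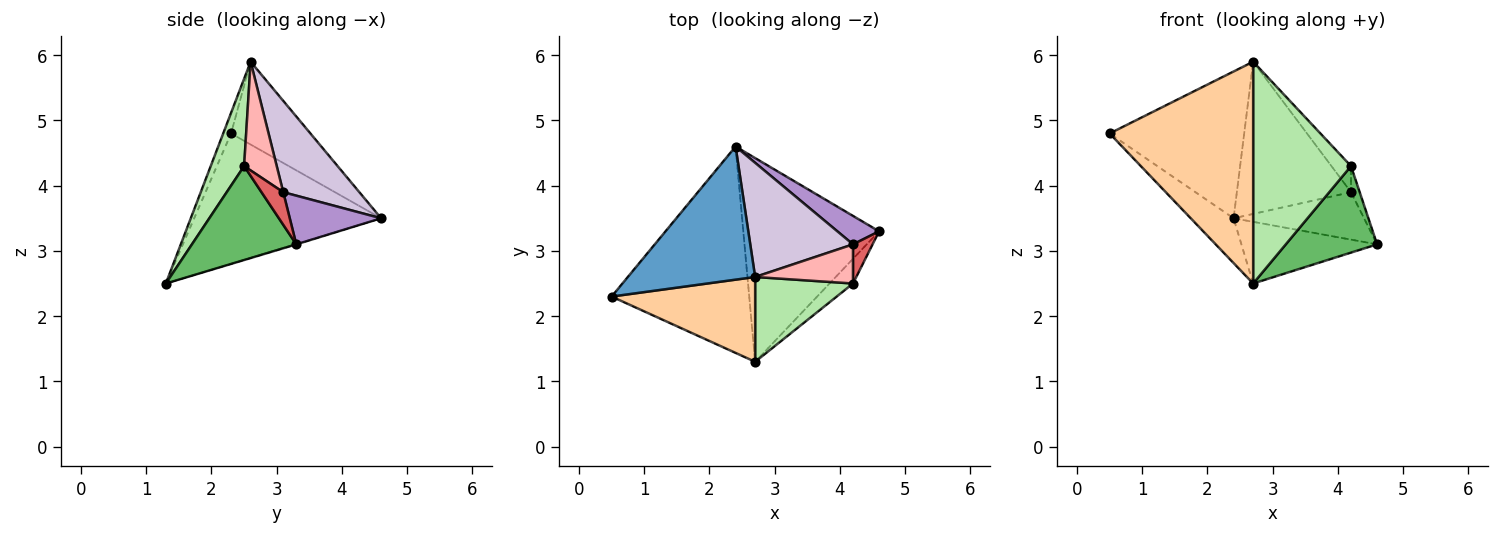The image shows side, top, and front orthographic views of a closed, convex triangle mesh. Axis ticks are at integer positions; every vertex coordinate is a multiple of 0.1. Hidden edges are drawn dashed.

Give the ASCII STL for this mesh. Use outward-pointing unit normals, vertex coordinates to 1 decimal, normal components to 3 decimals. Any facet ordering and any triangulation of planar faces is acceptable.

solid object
 facet normal -0.400 0.679 0.616
  outer loop
   vertex 2.7 2.6 5.9
   vertex 2.4 4.6 3.5
   vertex 0.5 2.3 4.8
  endloop
 endfacet
 facet normal -0.679 0.156 -0.717
  outer loop
   vertex 2.7 1.3 2.5
   vertex 0.5 2.3 4.8
   vertex 2.4 4.6 3.5
  endloop
 endfacet
 facet normal -0.003 0.290 -0.957
  outer loop
   vertex 2.7 1.3 2.5
   vertex 2.4 4.6 3.5
   vertex 4.6 3.3 3.1
  endloop
 endfacet
 facet normal -0.051 -0.933 0.357
  outer loop
   vertex 2.7 1.3 2.5
   vertex 2.7 2.6 5.9
   vertex 0.5 2.3 4.8
  endloop
 endfacet
 facet normal 0.740 -0.647 -0.185
  outer loop
   vertex 4.2 2.5 4.3
   vertex 2.7 1.3 2.5
   vertex 4.6 3.3 3.1
  endloop
 endfacet
 facet normal 0.304 -0.890 0.340
  outer loop
   vertex 4.2 2.5 4.3
   vertex 2.7 2.6 5.9
   vertex 2.7 1.3 2.5
  endloop
 endfacet
 facet normal 0.811 0.324 0.487
  outer loop
   vertex 4.2 3.1 3.9
   vertex 4.2 2.5 4.3
   vertex 4.6 3.3 3.1
  endloop
 endfacet
 facet normal 0.679 0.407 0.611
  outer loop
   vertex 4.2 3.1 3.9
   vertex 2.7 2.6 5.9
   vertex 4.2 2.5 4.3
  endloop
 endfacet
 facet normal 0.515 0.735 0.441
  outer loop
   vertex 4.2 3.1 3.9
   vertex 4.6 3.3 3.1
   vertex 2.4 4.6 3.5
  endloop
 endfacet
 facet normal 0.471 0.706 0.529
  outer loop
   vertex 4.2 3.1 3.9
   vertex 2.4 4.6 3.5
   vertex 2.7 2.6 5.9
  endloop
 endfacet
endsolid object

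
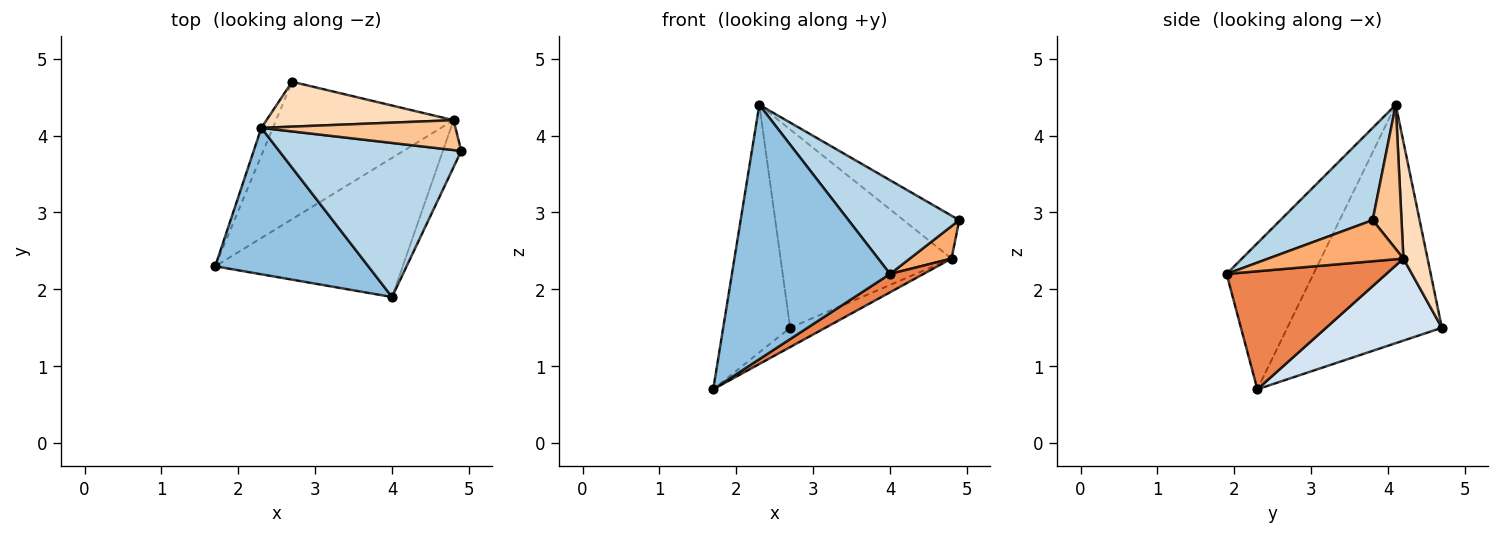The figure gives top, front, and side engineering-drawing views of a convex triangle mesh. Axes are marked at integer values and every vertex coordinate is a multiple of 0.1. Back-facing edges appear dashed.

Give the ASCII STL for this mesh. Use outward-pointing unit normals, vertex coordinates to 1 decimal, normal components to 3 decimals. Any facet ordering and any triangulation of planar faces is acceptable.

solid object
 facet normal -0.917 0.397 -0.044
  outer loop
   vertex 2.3 4.1 4.4
   vertex 2.7 4.7 1.5
   vertex 1.7 2.3 0.7
  endloop
 endfacet
 facet normal -0.430 -0.783 0.450
  outer loop
   vertex 4.0 1.9 2.2
   vertex 2.3 4.1 4.4
   vertex 1.7 2.3 0.7
  endloop
 endfacet
 facet normal 0.397 -0.477 0.784
  outer loop
   vertex 4.0 1.9 2.2
   vertex 4.9 3.8 2.9
   vertex 2.3 4.1 4.4
  endloop
 endfacet
 facet normal 0.416 0.127 -0.900
  outer loop
   vertex 4.8 4.2 2.4
   vertex 1.7 2.3 0.7
   vertex 2.7 4.7 1.5
  endloop
 endfacet
 facet normal 0.529 -0.111 -0.841
  outer loop
   vertex 4.8 4.2 2.4
   vertex 4.0 1.9 2.2
   vertex 1.7 2.3 0.7
  endloop
 endfacet
 facet normal 0.879 -0.271 -0.393
  outer loop
   vertex 4.8 4.2 2.4
   vertex 4.9 3.8 2.9
   vertex 4.0 1.9 2.2
  endloop
 endfacet
 facet normal 0.391 0.755 0.526
  outer loop
   vertex 4.8 4.2 2.4
   vertex 2.3 4.1 4.4
   vertex 4.9 3.8 2.9
  endloop
 endfacet
 facet normal 0.136 0.966 0.219
  outer loop
   vertex 4.8 4.2 2.4
   vertex 2.7 4.7 1.5
   vertex 2.3 4.1 4.4
  endloop
 endfacet
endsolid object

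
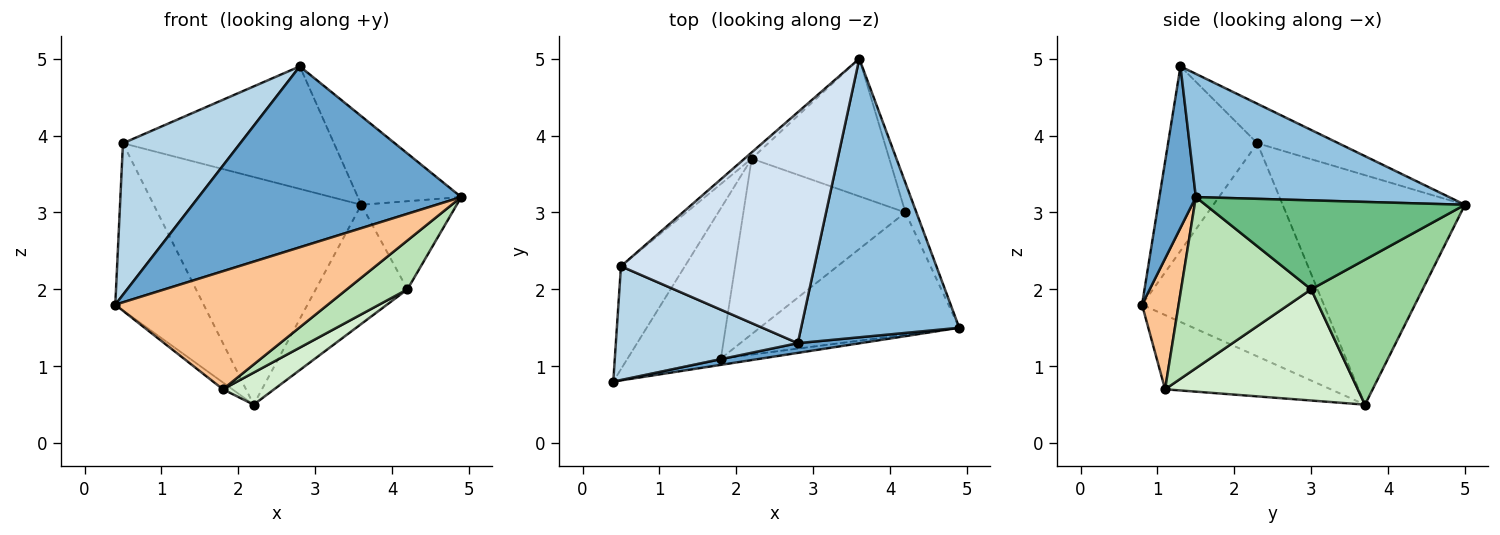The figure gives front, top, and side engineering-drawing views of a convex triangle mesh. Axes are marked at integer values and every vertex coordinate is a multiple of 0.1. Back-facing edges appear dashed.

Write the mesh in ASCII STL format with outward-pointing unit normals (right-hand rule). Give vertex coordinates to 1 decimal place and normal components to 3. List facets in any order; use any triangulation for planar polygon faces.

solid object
 facet normal 0.137 -0.989 0.053
  outer loop
   vertex 2.8 1.3 4.9
   vertex 0.4 0.8 1.8
   vertex 4.9 1.5 3.2
  endloop
 endfacet
 facet normal 0.596 0.243 0.765
  outer loop
   vertex 2.8 1.3 4.9
   vertex 4.9 1.5 3.2
   vertex 3.6 5.0 3.1
  endloop
 endfacet
 facet normal -0.520 -0.683 0.513
  outer loop
   vertex 0.5 2.3 3.9
   vertex 0.4 0.8 1.8
   vertex 2.8 1.3 4.9
  endloop
 endfacet
 facet normal -0.177 0.461 0.869
  outer loop
   vertex 0.5 2.3 3.9
   vertex 2.8 1.3 4.9
   vertex 3.6 5.0 3.1
  endloop
 endfacet
 facet normal -0.868 0.422 -0.260
  outer loop
   vertex 0.5 2.3 3.9
   vertex 2.2 3.7 0.5
   vertex 0.4 0.8 1.8
  endloop
 endfacet
 facet normal -0.660 0.751 -0.020
  outer loop
   vertex 0.5 2.3 3.9
   vertex 3.6 5.0 3.1
   vertex 2.2 3.7 0.5
  endloop
 endfacet
 facet normal 0.169 -0.984 -0.053
  outer loop
   vertex 1.8 1.1 0.7
   vertex 4.9 1.5 3.2
   vertex 0.4 0.8 1.8
  endloop
 endfacet
 facet normal -0.622 0.036 -0.782
  outer loop
   vertex 1.8 1.1 0.7
   vertex 0.4 0.8 1.8
   vertex 2.2 3.7 0.5
  endloop
 endfacet
 facet normal 0.932 0.343 -0.115
  outer loop
   vertex 4.2 3.0 2.0
   vertex 3.6 5.0 3.1
   vertex 4.9 1.5 3.2
  endloop
 endfacet
 facet normal 0.623 0.512 -0.591
  outer loop
   vertex 4.2 3.0 2.0
   vertex 2.2 3.7 0.5
   vertex 3.6 5.0 3.1
  endloop
 endfacet
 facet normal 0.623 -0.290 -0.726
  outer loop
   vertex 4.2 3.0 2.0
   vertex 4.9 1.5 3.2
   vertex 1.8 1.1 0.7
  endloop
 endfacet
 facet normal 0.559 -0.149 -0.815
  outer loop
   vertex 4.2 3.0 2.0
   vertex 1.8 1.1 0.7
   vertex 2.2 3.7 0.5
  endloop
 endfacet
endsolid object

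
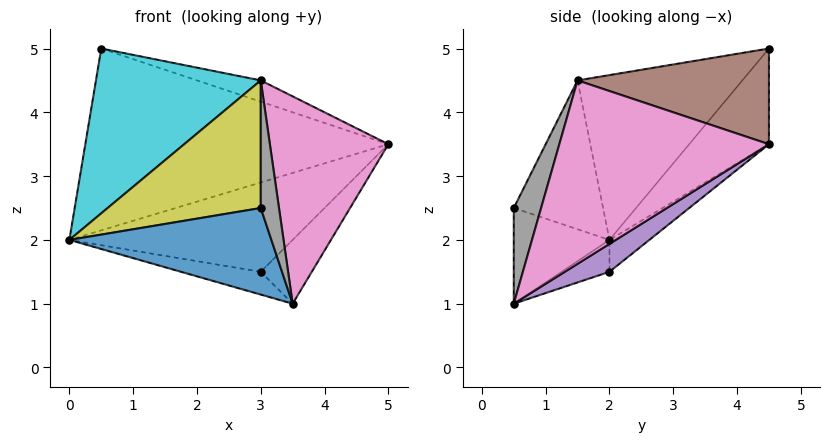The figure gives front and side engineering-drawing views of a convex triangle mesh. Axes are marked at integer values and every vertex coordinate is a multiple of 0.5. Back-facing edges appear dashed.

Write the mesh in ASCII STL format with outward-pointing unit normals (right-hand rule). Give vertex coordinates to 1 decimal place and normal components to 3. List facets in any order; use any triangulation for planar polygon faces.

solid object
 facet normal -0.424 -0.895 -0.141
  outer loop
   vertex 3.0 0.5 2.5
   vertex 0.0 2.0 2.0
   vertex 3.5 0.5 1.0
  endloop
 endfacet
 facet normal -0.202 0.769 -0.607
  outer loop
   vertex 0.5 4.5 5.0
   vertex 5.0 4.5 3.5
   vertex 0.0 2.0 2.0
  endloop
 endfacet
 facet normal -0.121 0.677 -0.726
  outer loop
   vertex 3.0 2.0 1.5
   vertex 0.0 2.0 2.0
   vertex 5.0 4.5 3.5
  endloop
 endfacet
 facet normal -0.159 0.264 -0.951
  outer loop
   vertex 3.0 2.0 1.5
   vertex 3.5 0.5 1.0
   vertex 0.0 2.0 2.0
  endloop
 endfacet
 facet normal 0.349 0.399 -0.848
  outer loop
   vertex 3.0 2.0 1.5
   vertex 5.0 4.5 3.5
   vertex 3.5 0.5 1.0
  endloop
 endfacet
 facet normal 0.314 0.105 0.943
  outer loop
   vertex 3.0 1.5 4.5
   vertex 5.0 4.5 3.5
   vertex 0.5 4.5 5.0
  endloop
 endfacet
 facet normal 0.842 -0.476 0.256
  outer loop
   vertex 3.0 1.5 4.5
   vertex 3.5 0.5 1.0
   vertex 5.0 4.5 3.5
  endloop
 endfacet
 facet normal 0.802 -0.535 0.267
  outer loop
   vertex 3.0 1.5 4.5
   vertex 3.0 0.5 2.5
   vertex 3.5 0.5 1.0
  endloop
 endfacet
 facet normal -0.463 -0.793 0.396
  outer loop
   vertex 3.0 1.5 4.5
   vertex 0.0 2.0 2.0
   vertex 3.0 0.5 2.5
  endloop
 endfacet
 facet normal -0.577 -0.577 0.577
  outer loop
   vertex 3.0 1.5 4.5
   vertex 0.5 4.5 5.0
   vertex 0.0 2.0 2.0
  endloop
 endfacet
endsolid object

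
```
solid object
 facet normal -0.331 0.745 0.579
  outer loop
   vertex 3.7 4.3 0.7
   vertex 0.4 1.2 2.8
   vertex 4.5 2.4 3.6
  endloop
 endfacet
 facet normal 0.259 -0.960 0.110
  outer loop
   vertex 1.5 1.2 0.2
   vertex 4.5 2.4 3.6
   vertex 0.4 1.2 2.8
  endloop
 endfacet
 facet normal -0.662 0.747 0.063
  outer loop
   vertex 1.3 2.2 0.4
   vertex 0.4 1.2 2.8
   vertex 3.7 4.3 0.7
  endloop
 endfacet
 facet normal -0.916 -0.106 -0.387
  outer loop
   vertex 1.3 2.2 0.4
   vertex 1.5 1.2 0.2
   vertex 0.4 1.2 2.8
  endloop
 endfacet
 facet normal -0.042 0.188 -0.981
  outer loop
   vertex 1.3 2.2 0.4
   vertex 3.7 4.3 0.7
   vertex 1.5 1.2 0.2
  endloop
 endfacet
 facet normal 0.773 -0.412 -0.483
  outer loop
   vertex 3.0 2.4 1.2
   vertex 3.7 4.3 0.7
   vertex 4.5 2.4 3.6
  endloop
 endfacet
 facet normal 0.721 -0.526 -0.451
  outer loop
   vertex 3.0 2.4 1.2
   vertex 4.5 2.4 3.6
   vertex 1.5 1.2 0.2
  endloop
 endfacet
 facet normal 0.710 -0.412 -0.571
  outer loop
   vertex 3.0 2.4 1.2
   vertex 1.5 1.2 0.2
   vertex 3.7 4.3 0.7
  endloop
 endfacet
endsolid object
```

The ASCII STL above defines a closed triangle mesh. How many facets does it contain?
8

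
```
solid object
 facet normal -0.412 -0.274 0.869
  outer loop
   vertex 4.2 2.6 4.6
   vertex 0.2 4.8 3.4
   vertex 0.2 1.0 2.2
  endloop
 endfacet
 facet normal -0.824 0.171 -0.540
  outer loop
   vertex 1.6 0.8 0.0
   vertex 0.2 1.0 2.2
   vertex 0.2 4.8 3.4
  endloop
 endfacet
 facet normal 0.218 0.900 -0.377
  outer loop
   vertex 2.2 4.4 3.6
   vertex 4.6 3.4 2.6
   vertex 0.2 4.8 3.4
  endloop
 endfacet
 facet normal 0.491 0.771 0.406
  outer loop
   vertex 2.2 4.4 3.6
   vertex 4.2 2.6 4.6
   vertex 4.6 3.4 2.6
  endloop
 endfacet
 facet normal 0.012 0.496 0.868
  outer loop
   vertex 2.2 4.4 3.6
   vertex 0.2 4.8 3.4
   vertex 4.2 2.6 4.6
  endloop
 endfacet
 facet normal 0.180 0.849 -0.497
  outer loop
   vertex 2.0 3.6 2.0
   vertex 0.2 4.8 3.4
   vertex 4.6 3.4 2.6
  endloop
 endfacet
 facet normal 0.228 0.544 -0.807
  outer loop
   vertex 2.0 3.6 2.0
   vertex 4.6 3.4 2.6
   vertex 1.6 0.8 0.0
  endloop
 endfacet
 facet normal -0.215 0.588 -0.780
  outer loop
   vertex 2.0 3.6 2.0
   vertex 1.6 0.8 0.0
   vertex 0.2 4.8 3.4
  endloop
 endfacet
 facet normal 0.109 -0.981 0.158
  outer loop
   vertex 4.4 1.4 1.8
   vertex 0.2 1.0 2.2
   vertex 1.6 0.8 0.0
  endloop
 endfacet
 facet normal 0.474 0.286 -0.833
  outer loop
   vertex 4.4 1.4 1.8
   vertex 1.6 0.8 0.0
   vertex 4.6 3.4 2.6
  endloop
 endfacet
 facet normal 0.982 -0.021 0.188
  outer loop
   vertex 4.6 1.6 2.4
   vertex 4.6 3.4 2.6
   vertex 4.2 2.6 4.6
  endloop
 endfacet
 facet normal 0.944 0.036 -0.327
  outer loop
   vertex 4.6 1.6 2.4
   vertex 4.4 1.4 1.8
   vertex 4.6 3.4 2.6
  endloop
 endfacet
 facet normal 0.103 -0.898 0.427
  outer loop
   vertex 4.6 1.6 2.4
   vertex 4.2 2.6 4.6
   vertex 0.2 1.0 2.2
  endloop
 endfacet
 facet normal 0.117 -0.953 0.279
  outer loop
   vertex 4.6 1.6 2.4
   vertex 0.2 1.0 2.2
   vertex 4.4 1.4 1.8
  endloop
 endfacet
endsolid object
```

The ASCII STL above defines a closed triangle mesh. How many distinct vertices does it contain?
9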